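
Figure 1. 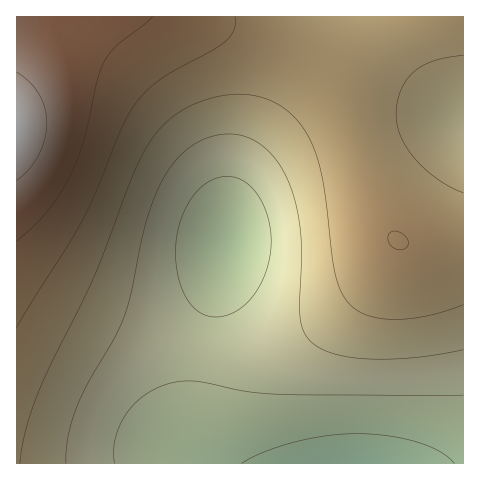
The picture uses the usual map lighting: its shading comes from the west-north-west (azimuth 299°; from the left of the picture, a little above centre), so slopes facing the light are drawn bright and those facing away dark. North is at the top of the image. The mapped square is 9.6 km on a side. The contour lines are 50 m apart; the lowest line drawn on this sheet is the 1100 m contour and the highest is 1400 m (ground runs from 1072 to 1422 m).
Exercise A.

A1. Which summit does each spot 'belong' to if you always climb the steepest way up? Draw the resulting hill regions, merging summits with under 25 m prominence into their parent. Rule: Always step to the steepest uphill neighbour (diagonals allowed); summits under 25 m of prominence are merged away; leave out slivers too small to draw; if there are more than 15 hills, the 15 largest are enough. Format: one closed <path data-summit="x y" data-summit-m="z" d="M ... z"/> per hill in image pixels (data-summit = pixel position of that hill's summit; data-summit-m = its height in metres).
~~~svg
<path data-summit="17 129" data-summit-m="1422" d="M463 16l-447 1 1 447 194-1-9-10-5-14 0-60 8-50 18-66 5-39 12-29 24-27 22-18 21-13 35-15 26-6 32-2 28 2 35 7z"/><path data-summit="398 241" data-summit-m="1301" d="M400 114l-23 1-27 5-24 8-24 12-38 28-24 27-12 29-5 39-18 66-8 50-1 53 4 19 9 12 255 0 0-339-36-8z"/>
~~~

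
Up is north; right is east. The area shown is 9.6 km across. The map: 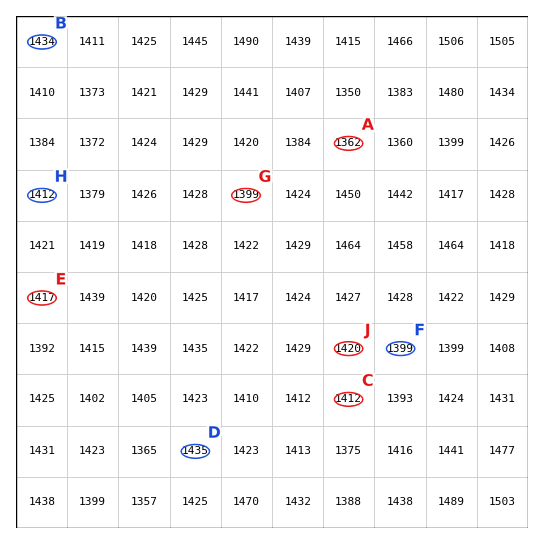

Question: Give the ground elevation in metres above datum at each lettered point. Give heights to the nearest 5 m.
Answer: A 1360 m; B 1435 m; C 1410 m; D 1435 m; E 1415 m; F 1400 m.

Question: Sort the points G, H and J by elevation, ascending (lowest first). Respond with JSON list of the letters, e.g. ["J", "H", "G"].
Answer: ["G", "H", "J"]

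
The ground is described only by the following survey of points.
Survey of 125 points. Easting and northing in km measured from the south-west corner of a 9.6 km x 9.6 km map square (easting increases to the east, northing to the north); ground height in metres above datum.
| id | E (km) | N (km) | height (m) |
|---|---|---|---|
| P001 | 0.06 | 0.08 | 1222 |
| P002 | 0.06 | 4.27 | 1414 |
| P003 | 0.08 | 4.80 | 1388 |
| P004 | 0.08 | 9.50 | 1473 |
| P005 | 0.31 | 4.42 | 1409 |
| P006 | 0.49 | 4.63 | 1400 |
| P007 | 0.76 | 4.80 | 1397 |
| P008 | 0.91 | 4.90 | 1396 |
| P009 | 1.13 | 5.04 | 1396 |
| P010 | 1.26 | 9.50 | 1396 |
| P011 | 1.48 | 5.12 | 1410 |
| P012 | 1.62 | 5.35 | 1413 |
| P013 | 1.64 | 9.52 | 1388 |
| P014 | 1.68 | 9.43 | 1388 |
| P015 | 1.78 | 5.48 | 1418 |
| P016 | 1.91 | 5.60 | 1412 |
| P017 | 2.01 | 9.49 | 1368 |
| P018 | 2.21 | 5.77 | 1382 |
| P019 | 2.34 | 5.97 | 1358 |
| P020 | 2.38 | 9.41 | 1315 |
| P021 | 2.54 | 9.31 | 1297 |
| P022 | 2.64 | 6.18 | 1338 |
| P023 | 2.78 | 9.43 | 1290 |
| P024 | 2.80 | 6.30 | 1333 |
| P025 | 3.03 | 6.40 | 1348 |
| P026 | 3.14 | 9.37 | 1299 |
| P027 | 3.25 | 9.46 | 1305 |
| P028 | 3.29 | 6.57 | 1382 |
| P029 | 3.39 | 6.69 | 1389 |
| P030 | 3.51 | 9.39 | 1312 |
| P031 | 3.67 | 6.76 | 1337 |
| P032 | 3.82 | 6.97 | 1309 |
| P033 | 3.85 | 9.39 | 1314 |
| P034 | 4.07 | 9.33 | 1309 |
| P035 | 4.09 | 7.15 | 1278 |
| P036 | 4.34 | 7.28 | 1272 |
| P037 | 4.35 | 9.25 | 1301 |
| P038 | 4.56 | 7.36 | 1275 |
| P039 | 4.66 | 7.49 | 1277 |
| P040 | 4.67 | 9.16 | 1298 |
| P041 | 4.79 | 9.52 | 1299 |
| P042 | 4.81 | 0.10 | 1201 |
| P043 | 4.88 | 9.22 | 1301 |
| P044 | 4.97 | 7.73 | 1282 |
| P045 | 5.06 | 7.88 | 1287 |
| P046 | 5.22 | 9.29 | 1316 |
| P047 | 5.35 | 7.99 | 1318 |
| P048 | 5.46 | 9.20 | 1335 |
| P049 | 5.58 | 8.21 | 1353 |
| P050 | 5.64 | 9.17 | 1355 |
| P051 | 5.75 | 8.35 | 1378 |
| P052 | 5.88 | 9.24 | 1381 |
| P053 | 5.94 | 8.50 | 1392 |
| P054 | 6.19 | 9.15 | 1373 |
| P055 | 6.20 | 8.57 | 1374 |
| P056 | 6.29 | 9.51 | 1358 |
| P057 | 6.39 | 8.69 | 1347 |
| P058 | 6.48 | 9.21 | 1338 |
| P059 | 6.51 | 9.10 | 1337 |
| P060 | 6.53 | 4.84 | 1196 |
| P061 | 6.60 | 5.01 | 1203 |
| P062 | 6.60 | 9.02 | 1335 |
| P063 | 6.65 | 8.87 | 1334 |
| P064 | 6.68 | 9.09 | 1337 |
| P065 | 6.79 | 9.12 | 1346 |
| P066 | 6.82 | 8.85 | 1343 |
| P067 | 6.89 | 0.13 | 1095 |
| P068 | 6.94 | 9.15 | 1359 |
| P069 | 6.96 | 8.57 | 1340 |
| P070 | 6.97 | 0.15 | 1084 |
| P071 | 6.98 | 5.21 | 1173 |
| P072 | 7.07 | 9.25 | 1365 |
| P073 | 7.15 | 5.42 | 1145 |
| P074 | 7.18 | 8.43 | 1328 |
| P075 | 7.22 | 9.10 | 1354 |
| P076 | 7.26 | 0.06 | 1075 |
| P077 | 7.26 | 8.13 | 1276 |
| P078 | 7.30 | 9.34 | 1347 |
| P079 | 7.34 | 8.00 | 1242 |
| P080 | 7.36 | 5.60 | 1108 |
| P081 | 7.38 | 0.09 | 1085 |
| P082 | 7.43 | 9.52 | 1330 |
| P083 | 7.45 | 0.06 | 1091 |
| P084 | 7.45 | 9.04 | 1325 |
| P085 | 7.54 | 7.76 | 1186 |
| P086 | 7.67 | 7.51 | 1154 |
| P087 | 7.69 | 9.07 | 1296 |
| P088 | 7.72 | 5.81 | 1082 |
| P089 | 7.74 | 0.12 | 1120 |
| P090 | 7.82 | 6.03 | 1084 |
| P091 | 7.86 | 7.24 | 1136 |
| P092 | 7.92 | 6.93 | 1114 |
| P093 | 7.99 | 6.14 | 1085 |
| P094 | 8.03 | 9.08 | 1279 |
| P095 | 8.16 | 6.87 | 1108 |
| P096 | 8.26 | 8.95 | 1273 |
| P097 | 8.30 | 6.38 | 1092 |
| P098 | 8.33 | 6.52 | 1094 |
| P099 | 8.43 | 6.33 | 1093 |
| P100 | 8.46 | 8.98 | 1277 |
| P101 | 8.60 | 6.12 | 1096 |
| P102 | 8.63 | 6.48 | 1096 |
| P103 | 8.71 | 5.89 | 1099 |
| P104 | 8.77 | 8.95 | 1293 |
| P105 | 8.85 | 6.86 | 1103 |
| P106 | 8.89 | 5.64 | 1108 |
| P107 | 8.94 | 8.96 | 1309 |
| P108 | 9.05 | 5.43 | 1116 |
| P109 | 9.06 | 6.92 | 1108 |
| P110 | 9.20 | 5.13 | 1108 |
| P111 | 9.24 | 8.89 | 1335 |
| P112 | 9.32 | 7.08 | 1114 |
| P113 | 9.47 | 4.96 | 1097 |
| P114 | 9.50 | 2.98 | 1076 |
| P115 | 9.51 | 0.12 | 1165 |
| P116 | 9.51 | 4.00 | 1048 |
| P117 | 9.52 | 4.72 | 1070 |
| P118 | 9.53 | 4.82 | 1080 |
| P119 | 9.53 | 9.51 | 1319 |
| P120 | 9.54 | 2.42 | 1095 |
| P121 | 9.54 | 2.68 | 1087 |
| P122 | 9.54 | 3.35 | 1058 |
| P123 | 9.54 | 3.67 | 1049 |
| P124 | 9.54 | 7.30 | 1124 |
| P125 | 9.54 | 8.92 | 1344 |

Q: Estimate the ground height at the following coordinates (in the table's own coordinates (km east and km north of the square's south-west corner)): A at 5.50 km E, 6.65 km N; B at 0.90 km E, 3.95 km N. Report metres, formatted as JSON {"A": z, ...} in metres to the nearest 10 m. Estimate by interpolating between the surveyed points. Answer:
{"A": 1280, "B": 1360}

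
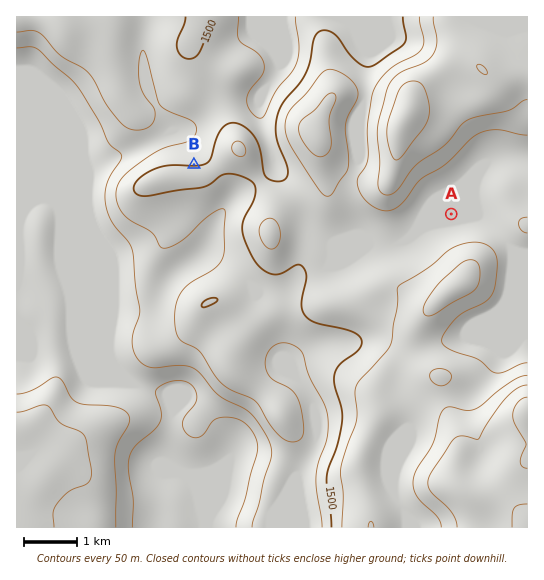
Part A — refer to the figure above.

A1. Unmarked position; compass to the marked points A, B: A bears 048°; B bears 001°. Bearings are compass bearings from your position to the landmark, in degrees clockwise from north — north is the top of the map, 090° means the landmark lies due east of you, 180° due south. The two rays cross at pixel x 189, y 450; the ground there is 1330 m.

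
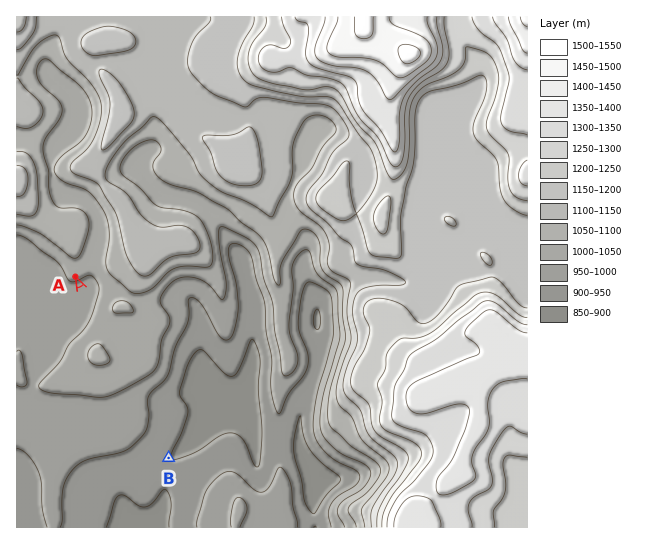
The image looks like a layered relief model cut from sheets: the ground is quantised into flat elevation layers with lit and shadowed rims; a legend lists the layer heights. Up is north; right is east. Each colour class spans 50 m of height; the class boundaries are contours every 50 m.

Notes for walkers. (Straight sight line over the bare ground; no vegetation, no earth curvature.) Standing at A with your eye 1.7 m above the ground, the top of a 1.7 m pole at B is out of sight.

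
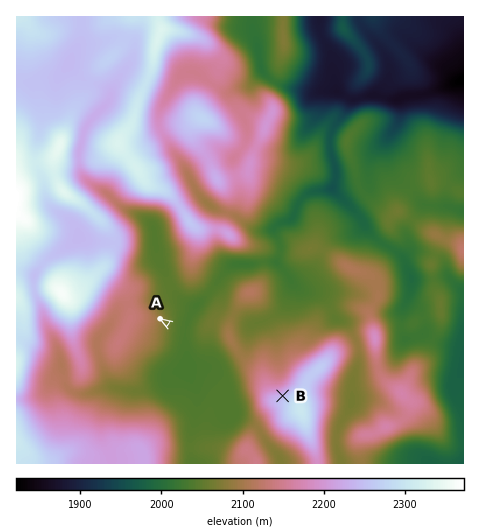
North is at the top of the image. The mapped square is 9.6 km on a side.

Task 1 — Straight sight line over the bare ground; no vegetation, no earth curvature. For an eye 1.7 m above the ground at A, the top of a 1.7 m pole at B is visible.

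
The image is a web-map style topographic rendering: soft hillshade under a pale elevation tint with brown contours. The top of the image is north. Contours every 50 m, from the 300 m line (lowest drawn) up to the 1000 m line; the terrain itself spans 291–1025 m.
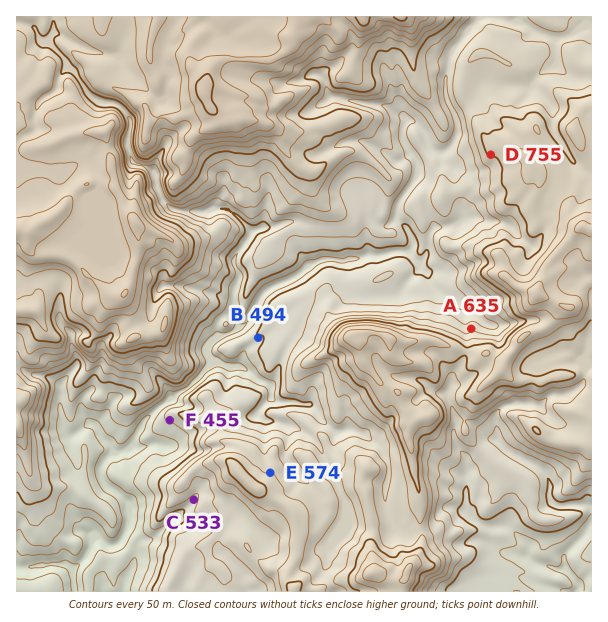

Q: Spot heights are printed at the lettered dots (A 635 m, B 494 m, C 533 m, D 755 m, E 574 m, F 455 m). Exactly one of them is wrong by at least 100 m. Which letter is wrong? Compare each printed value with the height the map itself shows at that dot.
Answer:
E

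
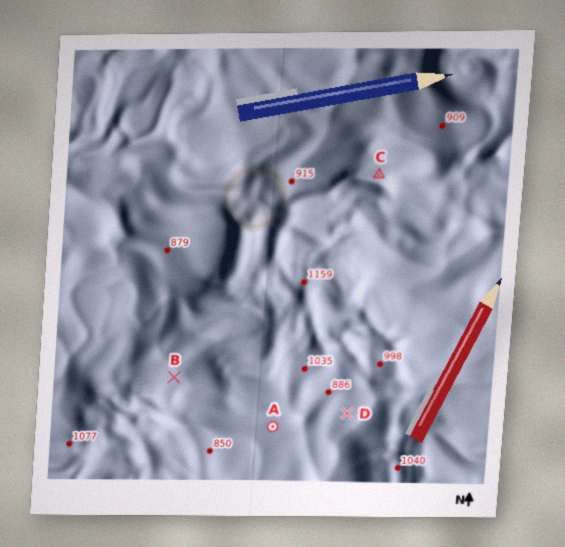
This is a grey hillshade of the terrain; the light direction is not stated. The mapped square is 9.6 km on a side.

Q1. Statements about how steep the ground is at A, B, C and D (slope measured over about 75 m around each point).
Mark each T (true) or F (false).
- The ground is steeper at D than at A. F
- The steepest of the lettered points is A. F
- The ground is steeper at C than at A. T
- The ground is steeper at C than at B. T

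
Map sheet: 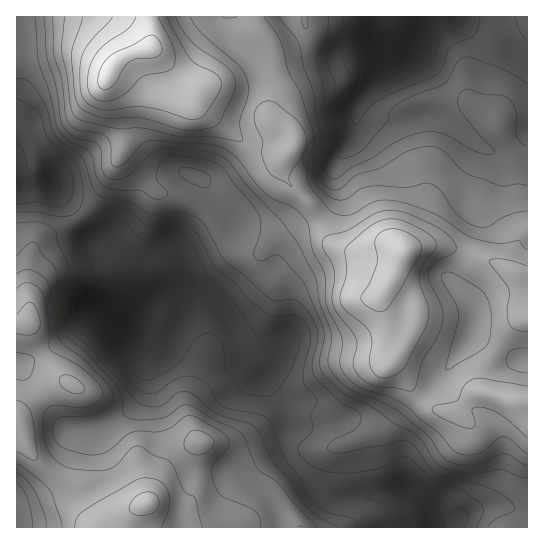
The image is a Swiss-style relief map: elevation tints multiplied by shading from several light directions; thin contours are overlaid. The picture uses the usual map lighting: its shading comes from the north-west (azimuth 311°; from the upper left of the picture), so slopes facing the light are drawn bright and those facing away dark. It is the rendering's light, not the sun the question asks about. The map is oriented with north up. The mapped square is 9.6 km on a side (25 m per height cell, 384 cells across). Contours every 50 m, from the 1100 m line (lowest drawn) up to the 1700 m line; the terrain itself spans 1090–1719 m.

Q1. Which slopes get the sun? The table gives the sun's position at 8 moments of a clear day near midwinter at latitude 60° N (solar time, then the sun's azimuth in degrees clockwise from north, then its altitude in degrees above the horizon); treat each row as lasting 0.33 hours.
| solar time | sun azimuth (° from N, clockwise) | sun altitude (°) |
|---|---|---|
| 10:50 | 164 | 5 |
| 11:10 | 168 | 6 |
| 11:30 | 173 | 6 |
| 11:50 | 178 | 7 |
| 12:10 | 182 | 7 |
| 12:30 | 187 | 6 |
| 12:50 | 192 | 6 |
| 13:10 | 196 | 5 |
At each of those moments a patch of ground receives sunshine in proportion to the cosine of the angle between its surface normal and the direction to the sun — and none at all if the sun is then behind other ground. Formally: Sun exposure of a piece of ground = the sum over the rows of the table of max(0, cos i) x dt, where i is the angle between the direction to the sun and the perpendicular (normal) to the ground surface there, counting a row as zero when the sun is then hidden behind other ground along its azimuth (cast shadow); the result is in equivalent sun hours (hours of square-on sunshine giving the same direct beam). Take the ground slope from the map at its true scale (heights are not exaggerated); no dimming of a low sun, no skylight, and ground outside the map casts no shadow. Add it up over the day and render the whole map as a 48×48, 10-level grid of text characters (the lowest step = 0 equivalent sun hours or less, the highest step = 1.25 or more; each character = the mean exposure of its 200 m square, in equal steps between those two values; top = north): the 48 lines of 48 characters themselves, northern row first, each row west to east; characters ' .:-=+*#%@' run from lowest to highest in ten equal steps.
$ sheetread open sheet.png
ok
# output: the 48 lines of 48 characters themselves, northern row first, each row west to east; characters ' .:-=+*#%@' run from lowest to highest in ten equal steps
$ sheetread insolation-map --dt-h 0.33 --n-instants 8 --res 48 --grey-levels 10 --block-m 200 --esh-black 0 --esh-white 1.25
.:::...                   ::.:--=---:..    ..:::
::::..              ....  .::---::..        .::-
.:::.                :::. .--=-:.           .::-
:::-:.    .---:      .:::..:-:.             ..::
---=-:.  :=+++-.      .::.....                 .
=--=-:..:--===-:       ...                      
===--::-===----::.:::..     ....                
===-:-+***+=--:::----:.  . ..::          ..     
==+-:=#%%#*++=-----=-:...  ....        ..::.  ..
--=-=+#%%####*+====-:::..   .           .:::...:
::-=*##%#*+*####%#*=:::::.               .::::::
-:-*%%%*+--=*%@@@@%*-::::...:.            .:--: 
-:-*%%#=::-=+#@@@%%#+-::.:-=-               .::.
:::-+*=::-=+=+*#####*=-::-==                  ..
....:---=++=-:.:==++++----:.                    
     :-+##+=:.   .:-+*+=-:.                     
      :+##*=::.  .:-=***==:                     
      .=*##*====:..:-=+***+:                    
      -++*****##+-.::--=====:                   
     :++=-=+*###*=:..:::----.                   
   ..--::::=+++++=-....:---:                   .
     .....:-=---==-:. .:-=--:.  .::.  .::.      
        ..::::::-==-:::----===::::::-=+*+-:.    
    .. ...::::::-=+++=--:--==-:....:==+++=--::  
   .:...::::---::=++++=-:-==-:.....:-:..:===---:
   ..    ..::....:-+====-==-:.  ..:--.   :==-:::
   .             ..-==++====-:::::--:.   .:--:..
                   .-==+++++++++==--::....::::..
.:.                 .--+**++++*++=-:::::::::::::
---.                 .-====---===--:::---::..-=+
++-.                 .::-:....:::::::-=--:. .-=+
==:                 ..:::..  .....:.:==-:.   ..:
::.                  ..::. .::::::::----:       
 ...                  ... .-+++====+=-::.       
  :::.                   .:=*####%%*=-.         
  :===--:               ..:-=+#%@@%*+-.  .:-:.  
  -+*##*+:               ...:-+*####*=:  .:=+=--
 .:=*##*=.               .:::::---=+**+--:.:-+=-
:..::::..                ..:.   .:-=*##+=--:-=+=
-:.             .              .:-=+***+=----=++
=:             :--==-.    ...:-===+++++====+++++
*=.            :-=+=-:.   .:-=+====++++***##*++*
#*-.           .::::::.    .-======++**#%@%#*++*
**+-:..        ....   ..    .--===+++*#%%%#*+===
===-::.        ....    ..     :------=***+++==--
:---:.     ...:.....    .            .====+=----
::--:   ..:===-:......  ..       .....:--=-.   .
:::::. ..:-===-::...:::...      :----::::.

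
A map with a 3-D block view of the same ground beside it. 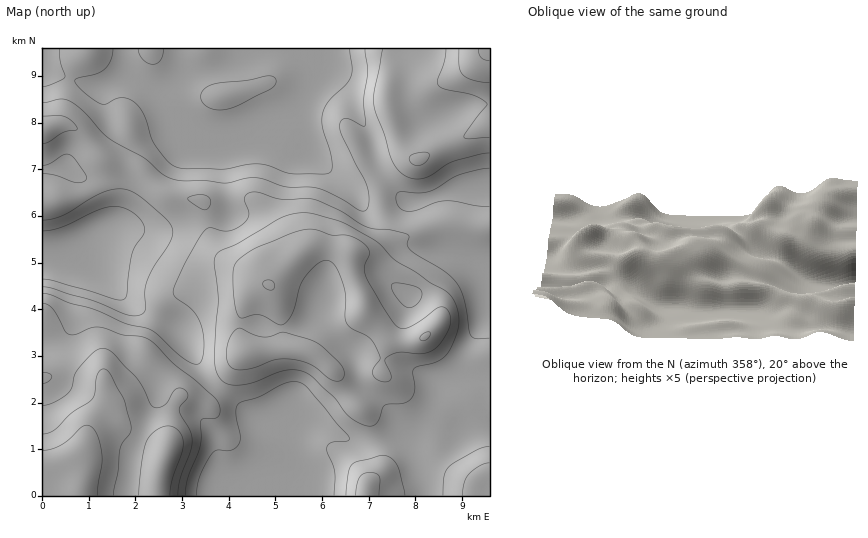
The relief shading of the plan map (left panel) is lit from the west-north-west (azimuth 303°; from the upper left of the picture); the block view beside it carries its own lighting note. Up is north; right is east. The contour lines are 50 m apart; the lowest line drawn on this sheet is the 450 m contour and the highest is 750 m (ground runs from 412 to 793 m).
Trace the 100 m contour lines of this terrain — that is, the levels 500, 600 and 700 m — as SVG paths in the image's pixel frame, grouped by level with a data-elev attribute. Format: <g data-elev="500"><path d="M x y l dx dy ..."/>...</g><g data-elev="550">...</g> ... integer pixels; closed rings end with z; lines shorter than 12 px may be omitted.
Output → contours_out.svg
<g data-elev="500"><path d="M43 220l10-1 11-4 40-23 18-3 12 3 12 10 22 19 5 11-4 11-15 23-6 14-3 11 1 18-2 3-3 3-6 1-8-1-35-15-40-12-9-1"/><path d="M489 207l-44-6-10 2-19 7-8 1-9-4-3-9 1-5 3-1 18 1 11-1 29-17 19-5 12-2"/><path d="M43 165l7-1 14-9 4-1 7 5 10 14 2 5-4 4-7 1-21-8-12-1"/><path d="M365 49l3 22-4 29 2 24-3 2-17-8-5 3-1 5 2 11 25 50 2 17-2 5-4 2-4-1-18-11-21-10-10-2-25 0-25-9-12 0-23 5-20-2-24 0-9-2-10-6-19-16-35-19-23-25-13-11-11-3-18 4"/></g><g data-elev="600"><path d="M185 495l3-17 12-33 1-24 3-2 10 0 5-3 1-8-3-8-22-20-22-16-17-19-7-6-8-3-19-1-23-8-9 1-15 7-6-1-4-3-12-22-5-4-5-2"/><path d="M405 495l-8-30-6-7-8-3-25 6-6 4-4 8-2 22"/><path d="M489 446l-12 4-28 17-5 10-1 18"/><path d="M365 425l7 1 4-2 3-6 4-10 3-3 17-2 7-3 5-10-2-17 1-4 4-3 20-5 11-9 7-16 3-13-2-15-6-12-7-6-13-7-16-12-19-10-16-16-8-6-30-17-30-9-14 0-15 4-44 26-20 9-4 4-1 6 4 39-4 58 2 12 4 8 8 5 12 1 14-3 30-11 9-1 10 1 9 6 21 19 16 21z"/><path d="M409 308l-6-3-8-10-4-7 2-4 5-1 12 2 11 5 1 5-2 6-5 5z"/><path d="M415 165l5 0 5-2 4-5 0-4-7-2-11 3-2 2 1 4z"/><path d="M446 49l-2 14-7 17 1 5 7 4 29 6 12 7 1 4-13 15-10 16 4 2 21-2"/></g><g data-elev="700"><path d="M113 495l5-24 2-22 3-7 7-8 1-6-7-28-17-29-5-2-4 4-2 6-1 15-5 7-18 12-18 17-11 4"/><path d="M170 495l2-14 10-28 1-10-1-6-3-6-5-4-5-1-6 1-7 3-6 6-4 6-4 21-3 32"/><path d="M421 340l3 1 4-2 2-3 0-4-4 0-4 2-2 4z"/><path d="M269 290l5-1 0-6-4-3-5 1-2 4z"/><path d="M478 49l3 9 8 3"/></g>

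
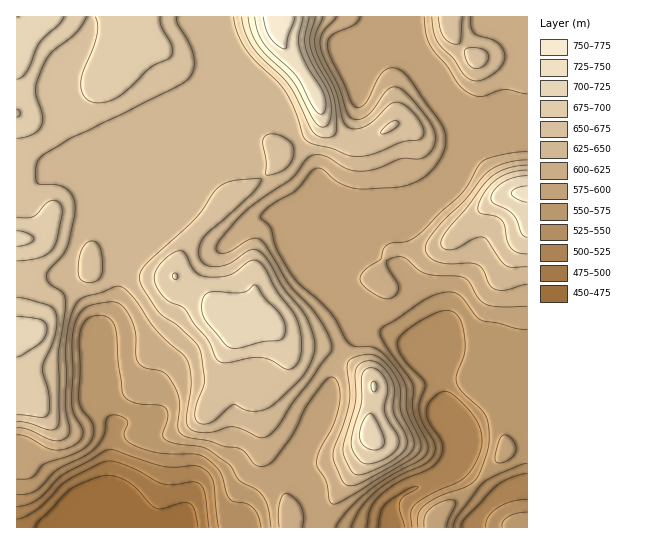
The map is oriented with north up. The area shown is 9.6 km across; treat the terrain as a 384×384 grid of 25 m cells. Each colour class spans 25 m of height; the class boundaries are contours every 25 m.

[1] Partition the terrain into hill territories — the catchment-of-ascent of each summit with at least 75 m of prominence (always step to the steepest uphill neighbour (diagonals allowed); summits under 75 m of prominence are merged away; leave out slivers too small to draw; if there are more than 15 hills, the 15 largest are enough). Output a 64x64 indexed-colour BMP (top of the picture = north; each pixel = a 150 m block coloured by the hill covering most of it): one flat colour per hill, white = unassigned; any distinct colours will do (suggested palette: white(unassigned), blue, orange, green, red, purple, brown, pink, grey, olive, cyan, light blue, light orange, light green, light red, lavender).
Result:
<image width="64" height="64" href="data:image/bmp;base64,Qk12CAAAAAAAAHYAAAAoAAAAQAAAAEAAAAABAAQAAAAAAAAIAAATCwAAEwsAABAAAAAAAAAA////ALR3HwAOf/8ALKAsACgn1gC9Z5QAS1aMAMJ34wB/f38AIr28AM++FwDox64AeLv/AIrfmACWmP8A1bDFADMzMzMiIhEREREREREREzMzMzNVVVVVUzMzMzMzMzMzMzMzMyIiERERERERERETMzMzM1VVVVVTMzMzMzMzMzMzMzMzIiIRERERERERERMzMzM1VVVVVVMzMzMzMzMzMzMzMzIiIhEREREREREREzMzMzVVVVVVVTMzMzMzMzMzMzMzIiIiERERERERERERMzMzNVVVVVVVUzMzMzMzMzMzMzIiIiIRERERERERERETMzM1VVVVVVVVUzMzMzMzMzMzIiIiIhEREREREREREREzM1VVVVVVVVVVUzMzMzMzMzIiIiIiERERERERERERERMzVVVVVVVVVVVVMzMzMzMiIiIiIiIREREREREREREREVVVVVVVVVVVVVVTMzMzMyIiIiIiIhERERERERERERERFVVVVVVVVVVVVVMzMzMzIiIiIiIiERERERERERERERERVVVVVVVVVVVVUzMzMzMiIiIiIiIREREREREREREREREVVVVVVVVVVVVTMzMzMyIiIiIiIhERERERERERERERERVVVVVVVVVVVTMzMzMzIiIiIiIiEREREREREREREREREVVVVVVVVVVVMzMzMzMiIiIiIiERERERERERERERERERVVVVVVVVVVUzMzMzMyIiIiIiEREREREREREREREREREVVVVVVVVVVTMzM0REIiIiIiIRERERERERERERERERERVVVVVVVVVVMzMzREQiIiIiIhERERERERERERERERERFVVVVVVVVVMzMzNERCIiIiIiERERERERERERERERERERVVVVVVVVUzMzM0REIiIiIiIRERERERERERERERERERFVVVVVVVVTMzMzREQiIiIiIhEREREREREREREREREREVVVVVVVVUMzMzNERCIiIiIiERERERERERERERERERERFVVVVVVURDMzM0REIiIiIiIREREREREREREREREREREVVVVVVUREQ0REREQiIiIiIhERERERERERERERERERERFVVVVERERERERERCIiIiIiERERERERERERERERERERERVVREREREREREREIiIiIiIhEREREREREREREREREREREUREREREREREREQiIiIiIiIREREREREREREREREREREURERERERERERERCIiIiIiIhEREREREREREREREREREUREREREREREREREIiIiIiIiIRERERERERERERERERFEREREREREREREREQiIiIiIiIhERERERERERERERERFERERERERERERERERCIiIiIiIiEREREREREREREREREUREREREREREREREREIiIiIiIiIRERERERERERERERERREREREREREREREREQiIiIiIiIhERERERERERERERERE0RERERERERERERERCIiIiIiIiIRERERERERERERERETNEREREREREREREREIiIiIiIiIiERERERERERERERERMzREREREREREREREQiIiIiIiIiIhEREREREREREREREzM0RERERERERERERCIiIiIiIiIiIRERERERERERERETMzNEREREREREREREIiIiIiIiIiIjERERERERERERERMzMzNEREREREREREQiIiIiIiIiIiMxEREREREREREREzMzMzRERERERERERCIiIiIiIiIiIjMRERERERERERETMzMzM0REREREREREIiIiIiIiIiIiMzERERERERERERMzMzMzNEREREREREQiIiIiIiIiIiIjMxERERERERERMzMzMzMzNERERERERCIiIiIiIiIiIiMzMREREREREREzMzMzMzMzREREREREIiIiIiIiIiIiIzMxERERERERETMzMzMzMzM0REREREQiIiIiIiIiIiIiMzMRERERERERMzMzMzMzMzNERERERCIiIiIiIiIiIiIzMzERERERERMzMzMzMzMzM0REREREIiIiIiIiIiIiIiMzMxEREREREzMzMzMzMzMzNEREREQiIiIiIiIiIiIiIzMzEREREREzMzMzMzMzMzM2RERERCIiIiIiIiIiIiIiMzMxEREREzMzMzMzMzMzMzZkREREIiIiIiIiIiIiIiIzMzERERETMzMzMzMzMzMzNmREREQiIiIiIiIiIiIiIjMzMxERETMzMzMzMzMzMzM2ZmZmZiIiIiIiIiIiIiIiIzMzMRETMzMzMzMzMzMzM2ZmZmZmIiIiIiIiIiIiIiIjMzMzMzMzMzMzMzMzMzM2ZmZmZmYiIiIiIiIiIiIiIiIzMzMzMzMzMzMzMzMzMzZmZmZmZiIiIiIiIiIiIiIiIjMzMzMzMzMzMzMzMzMzNmZmZmZmIiIiIiIiIiIiIiIiMzMzMzMzMzMzMzMzMzNmZmZmZmYiIiIiIiIiIiIiIiIjMzMzMzMzMzMzMzMzM2ZmZmZmZiIiIiIiIiIiIiIiIiMzMzMzMzMzMzMzMzM2ZmZmZmZmIiIiIiIiIiIiIiIiIzMzMzMzMzMzMzMzMzZmZmZmZmYiIiIiIiIiIiIiIiIjMzMzMzMzMzMzMzMzNmZmZmZmZiIiIiIiIiIiIiIiIjMzMzMzMzMzMzMzMzNmZmZmZmZmIiIiIiIiIiIiIiIiMzMzMzMzMzMzMzMzM2ZmZmZmZmYiIiIiIiIiIiIiIiIzMzMzMzMzMzMzMzMzZmZmZmZmZiIiIiIiIiIiIiIiIjMzMzMzMzMzMzMzMzNmZmZmZmZm"/>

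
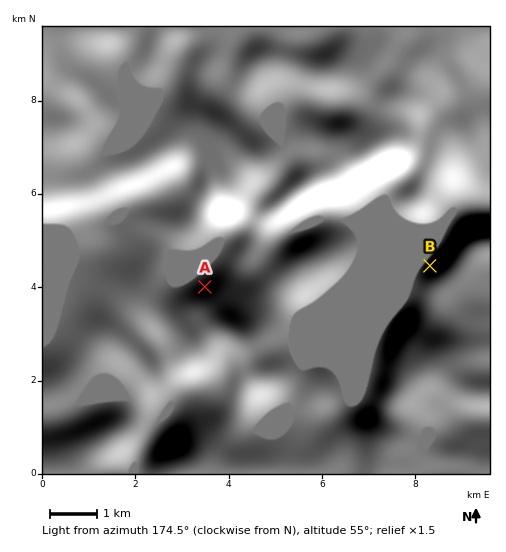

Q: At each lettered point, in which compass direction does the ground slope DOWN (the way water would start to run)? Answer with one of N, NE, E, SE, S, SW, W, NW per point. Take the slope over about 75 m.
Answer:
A NW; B NW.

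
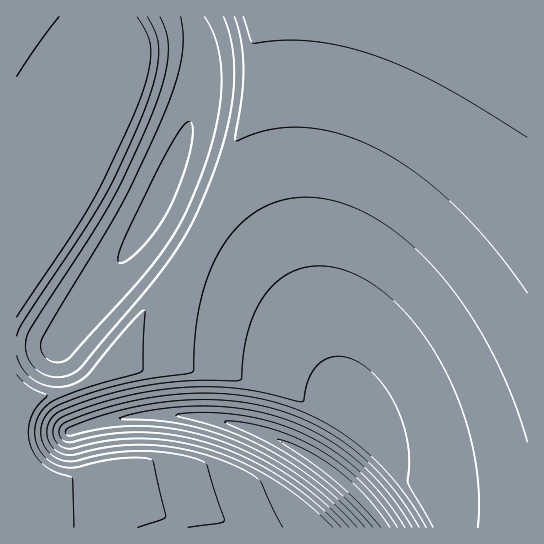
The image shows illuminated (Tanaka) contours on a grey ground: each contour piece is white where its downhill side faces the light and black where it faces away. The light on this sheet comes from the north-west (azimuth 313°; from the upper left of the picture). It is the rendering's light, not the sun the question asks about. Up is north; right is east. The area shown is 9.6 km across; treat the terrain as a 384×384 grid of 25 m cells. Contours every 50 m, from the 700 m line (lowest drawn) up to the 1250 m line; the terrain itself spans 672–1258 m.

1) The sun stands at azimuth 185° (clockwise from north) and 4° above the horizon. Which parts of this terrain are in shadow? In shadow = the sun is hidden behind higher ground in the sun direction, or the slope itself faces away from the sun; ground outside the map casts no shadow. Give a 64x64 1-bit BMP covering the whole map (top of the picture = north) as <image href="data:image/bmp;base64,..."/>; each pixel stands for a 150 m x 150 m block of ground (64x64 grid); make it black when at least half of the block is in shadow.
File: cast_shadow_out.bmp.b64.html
<image width="64" height="64" href="data:image/bmp;base64,Qk0+AgAAAAAAAD4AAAAoAAAAQAAAAEAAAAABAAEAAAAAAAACAAATCwAAEwsAAAIAAAAAAAAA////AAAAAAAAAAAAA/wAAAAAAAAH/AAAAAAAAA/4AAAAAAAAH/gAAAAAAAB/8AAAAAAAAf/wAAACAAAH/+AAAB/gAD//4AAAP//////AAAA//////4AAAD//////gAAAP/////8AAAA//////AAAAD/////4AAAAH////+AAAAAH////AAAAAAB///wAAAAAfgf/gAAAAAD/gAAAAAAAAP/AAAAAAAAA/+AAAAAAAAD/8AAAAAAAAP/wAAAAAAAA//gAAAAAAAB//AAAAAAAAH/+AAAAAAAAP/4AAAAAAAAf/wAAAAAAAAf/gAAAAAAAAf+AAAAAAAAA/8AAAAAAAAB/4AAAAAAAAD/gAAAAAAAAH/AAAAAAAAAf+AAAAAAAAA/4AAAAAAAAB/wAAAAAAAAH/AAAAAAAAAP+AAAAAAAAAf4AAAAAAAAA/wAAAAAAAAB/AAAAAAAAAH+AAAAAAAAAP4AAAAAAAAAfgAAAAAAAAAfAAAAAAAAAAcAAAAAAAAAAAAAAAAAAAAAAAAAAAAAAAAAAAAAAAAAAAAAAAAAAAAAAAAAAAAAAAAAAAAAAAAAAAAAAAAAAAAAAAAAAAAAAAAAAAAAAAAAAAAAAAAAAAAAAAAAAAAAAAAAAAAAAAAAAAAAAAAAAAEAAAAAAAAAA4AAAAAAAAAHgAAAAAAAAAeAAAAAAAA=="/>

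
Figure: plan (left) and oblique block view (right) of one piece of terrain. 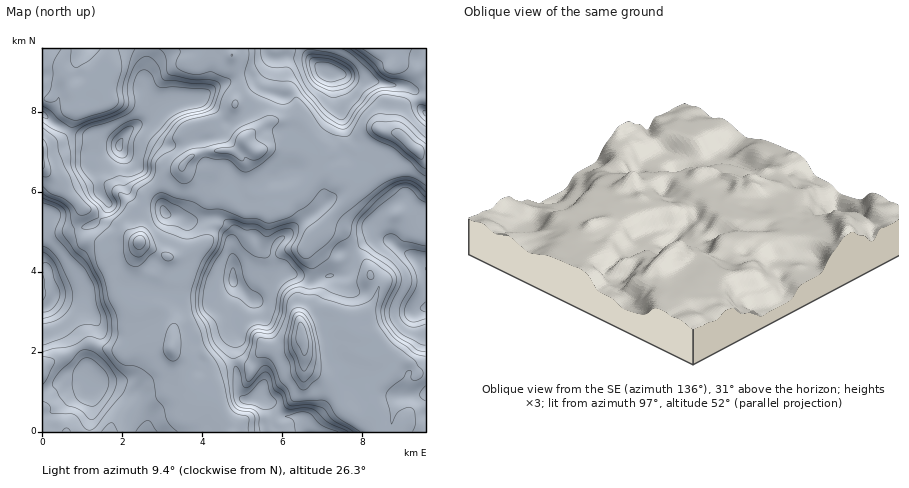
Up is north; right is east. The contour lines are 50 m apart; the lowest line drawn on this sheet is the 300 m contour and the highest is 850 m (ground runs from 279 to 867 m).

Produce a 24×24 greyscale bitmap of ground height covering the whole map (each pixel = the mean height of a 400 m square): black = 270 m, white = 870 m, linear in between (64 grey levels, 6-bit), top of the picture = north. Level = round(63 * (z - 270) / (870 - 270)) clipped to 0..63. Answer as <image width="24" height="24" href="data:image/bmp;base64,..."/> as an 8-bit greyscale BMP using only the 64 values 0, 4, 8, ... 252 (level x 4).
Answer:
<image width="24" height="24" href="data:image/bmp;base64,Qk12BgAAAAAAADYEAAAoAAAAGAAAABgAAAABAAgAAAAAAEACAAATCwAAEwsAAAABAAAAAAAAAAAAAAEBAQACAgIAAwMDAAQEBAAFBQUABgYGAAcHBwAICAgACQkJAAoKCgALCwsADAwMAA0NDQAODg4ADw8PABAQEAAREREAEhISABMTEwAUFBQAFRUVABYWFgAXFxcAGBgYABkZGQAaGhoAGxsbABwcHAAdHR0AHh4eAB8fHwAgICAAISEhACIiIgAjIyMAJCQkACUlJQAmJiYAJycnACgoKAApKSkAKioqACsrKwAsLCwALS0tAC4uLgAvLy8AMDAwADExMQAyMjIAMzMzADQ0NAA1NTUANjY2ADc3NwA4ODgAOTk5ADo6OgA7OzsAPDw8AD09PQA+Pj4APz8/AEBAQABBQUEAQkJCAENDQwBEREQARUVFAEZGRgBHR0cASEhIAElJSQBKSkoAS0tLAExMTABNTU0ATk5OAE9PTwBQUFAAUVFRAFJSUgBTU1MAVFRUAFVVVQBWVlYAV1dXAFhYWABZWVkAWlpaAFtbWwBcXFwAXV1dAF5eXgBfX18AYGBgAGFhYQBiYmIAY2NjAGRkZABlZWUAZmZmAGdnZwBoaGgAaWlpAGpqagBra2sAbGxsAG1tbQBubm4Ab29vAHBwcABxcXEAcnJyAHNzcwB0dHQAdXV1AHZ2dgB3d3cAeHh4AHl5eQB6enoAe3t7AHx8fAB9fX0Afn5+AH9/fwCAgIAAgYGBAIKCggCDg4MAhISEAIWFhQCGhoYAh4eHAIiIiACJiYkAioqKAIuLiwCMjIwAjY2NAI6OjgCPj48AkJCQAJGRkQCSkpIAk5OTAJSUlACVlZUAlpaWAJeXlwCYmJgAmZmZAJqamgCbm5sAnJycAJ2dnQCenp4An5+fAKCgoAChoaEAoqKiAKOjowCkpKQApaWlAKampgCnp6cAqKioAKmpqQCqqqoAq6urAKysrACtra0Arq6uAK+vrwCwsLAAsbGxALKysgCzs7MAtLS0ALW1tQC2trYAt7e3ALi4uAC5ubkAurq6ALu7uwC8vLwAvb29AL6+vgC/v78AwMDAAMHBwQDCwsIAw8PDAMTExADFxcUAxsbGAMfHxwDIyMgAycnJAMrKygDLy8sAzMzMAM3NzQDOzs4Az8/PANDQ0ADR0dEA0tLSANPT0wDU1NQA1dXVANbW1gDX19cA2NjYANnZ2QDa2toA29vbANzc3ADd3d0A3t7eAN/f3wDg4OAA4eHhAOLi4gDj4+MA5OTkAOXl5QDm5uYA5+fnAOjo6ADp6ekA6urqAOvr6wDs7OwA7e3tAO7u7gDv7+8A8PDwAPHx8QDy8vIA8/PzAPT09AD19fUA9vb2APf39wD4+PgA+fn5APr6+gD7+/sA/Pz8AP39/QD+/v4A////AJSYiIyckIiYpKiorKiAaGRYZISgqKSknIiAbGyQkJCgqKispHxoZHh4jKisqKScmHxsXFh4jJSkqKiomGhcbKCwqKioqKCUkIRoWFh0kJyorKiokHx8jLTQtKioqKigoIx8ZGyUpKistKighICYpMDktKioqKikmGhweICcqKi0vKiMZGScqNTwtKioqKSIaFRYZGiQqKiwtKR4XFhwhMjkrKioqIhYTCxIWGSYqKysrJRgWFRQZLC8qKiopHRAJBw4VHCkqKioqJBYUEhMXJignJCMnIhQLCBEWICorKysqJxcRERUWGR8fHyEnJRgNCxQaJyotLCwrKR0TExcXGiQiICAkHRQLExkjKSszNCwrKiYXFxoZICknIh8aFBAQFx8jJiovMCglJSYdHB4fHigqJx8WFBUVFh4nIyQqKiAgIyUlJykpJyYoKSMZFhcWHycnGx0nKSMmKSoqKioqKikmKCkjGRYYKikgGBsfJyosLCsqKyoqKSopKioqJR4jLicZFhUVHSoxLywrLi0qKSoqKioqKiovLCUZFQ4QGiUrLy8xNDQtKioqKSoqKzA4KSMaFg8OFh4pKiosNDItKyopJyktNDgxICUlHxoTFRcgJykqKy0tKyokGyMuMTAnJikqKigcFhYWFx4qKyooKCYZFRkmKiokKCkqKikcFhgZGhwnKiYkJBoOCxIaICEkJykpKikfGB8lKCgpKSMgHhACAw4ZJScmJygmKCkjHiIoKSorKiAaGRAMERolKSkmA=="/>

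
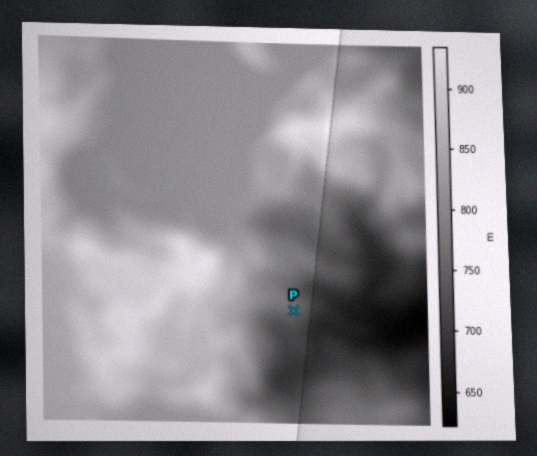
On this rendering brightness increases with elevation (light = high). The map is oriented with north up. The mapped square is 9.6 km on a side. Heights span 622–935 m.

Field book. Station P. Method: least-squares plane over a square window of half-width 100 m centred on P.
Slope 5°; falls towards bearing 146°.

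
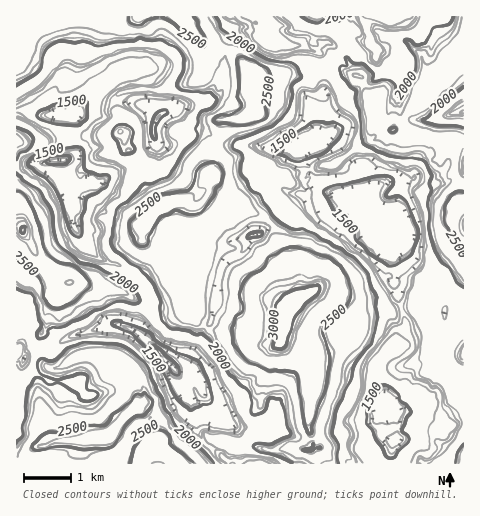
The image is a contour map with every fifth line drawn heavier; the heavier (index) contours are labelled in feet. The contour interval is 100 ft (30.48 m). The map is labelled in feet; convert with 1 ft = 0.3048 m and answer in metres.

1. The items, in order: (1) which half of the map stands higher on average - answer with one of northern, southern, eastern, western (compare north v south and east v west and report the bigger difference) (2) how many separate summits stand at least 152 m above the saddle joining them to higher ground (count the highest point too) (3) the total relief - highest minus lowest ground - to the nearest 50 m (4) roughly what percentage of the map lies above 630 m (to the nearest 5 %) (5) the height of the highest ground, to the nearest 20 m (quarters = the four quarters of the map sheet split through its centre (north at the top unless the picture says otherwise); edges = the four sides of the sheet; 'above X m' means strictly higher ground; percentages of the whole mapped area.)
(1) On average the southern half of the map is the higher ground.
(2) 4 summits rise at least 152 m above their surroundings.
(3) From the lowest to the highest ground is roughly 650 m.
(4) About 45 % of the map lies above 630 m.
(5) About 920 m is the highest elevation on the sheet.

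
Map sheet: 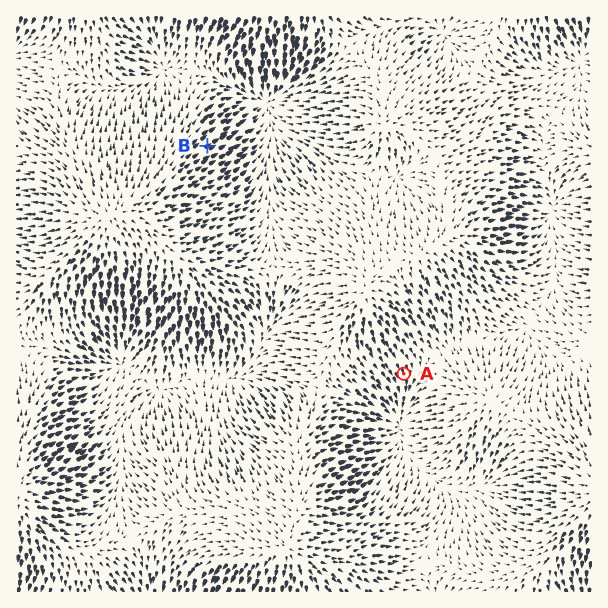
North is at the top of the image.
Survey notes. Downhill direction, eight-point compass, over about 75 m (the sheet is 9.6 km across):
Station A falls S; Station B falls NE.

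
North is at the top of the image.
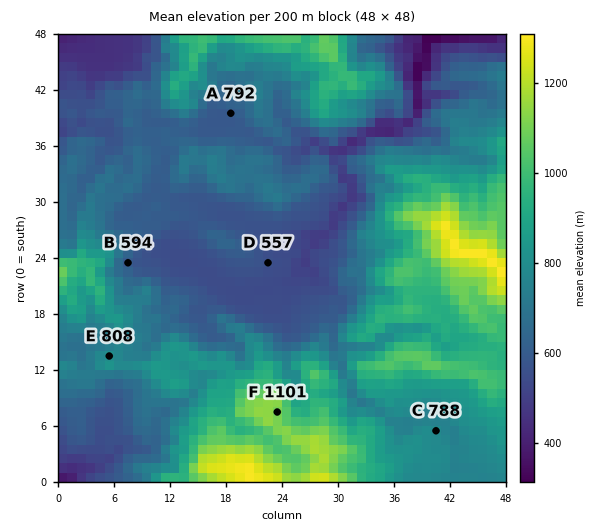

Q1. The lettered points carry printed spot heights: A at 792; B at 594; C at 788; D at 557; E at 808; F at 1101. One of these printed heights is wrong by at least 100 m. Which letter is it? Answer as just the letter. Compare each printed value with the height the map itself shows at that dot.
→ A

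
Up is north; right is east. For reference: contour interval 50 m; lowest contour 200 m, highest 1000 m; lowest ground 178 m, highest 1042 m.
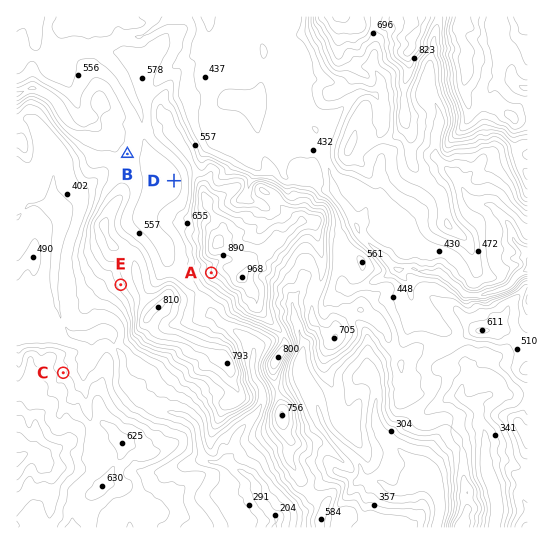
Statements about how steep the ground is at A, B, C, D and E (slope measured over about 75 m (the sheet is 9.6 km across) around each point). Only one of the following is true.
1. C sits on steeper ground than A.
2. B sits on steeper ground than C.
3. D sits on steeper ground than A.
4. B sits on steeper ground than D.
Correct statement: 4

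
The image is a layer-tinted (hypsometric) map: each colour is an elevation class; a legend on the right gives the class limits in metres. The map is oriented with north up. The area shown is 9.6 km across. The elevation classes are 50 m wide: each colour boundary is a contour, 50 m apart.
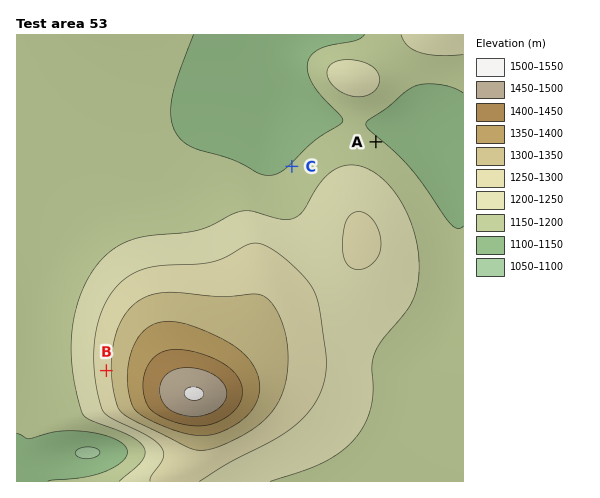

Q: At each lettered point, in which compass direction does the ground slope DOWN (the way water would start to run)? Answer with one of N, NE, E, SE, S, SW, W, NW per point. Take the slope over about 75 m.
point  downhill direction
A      NE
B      W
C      NW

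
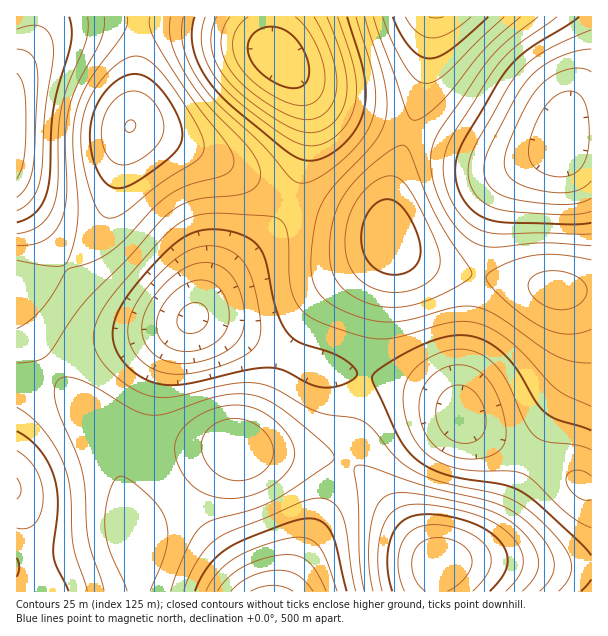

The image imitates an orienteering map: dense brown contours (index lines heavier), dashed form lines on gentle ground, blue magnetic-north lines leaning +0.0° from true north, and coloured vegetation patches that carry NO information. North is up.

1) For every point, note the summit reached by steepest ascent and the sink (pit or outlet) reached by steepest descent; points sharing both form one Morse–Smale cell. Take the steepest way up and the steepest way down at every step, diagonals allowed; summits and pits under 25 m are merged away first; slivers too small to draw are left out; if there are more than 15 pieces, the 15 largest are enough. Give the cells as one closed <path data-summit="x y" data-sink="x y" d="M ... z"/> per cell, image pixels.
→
<path data-summit="239 449" data-sink="192 318" d="M203 319l-12 0-6 5-26 8-60 14-25 9-22 13 10 16 40 47 12 21 12 55 8 27 2-12 6-9 19-19 34-25 35-19 9-2 19 4 62 4 19 2 7-8 8-22 11-52-51-9-65-30z"/><path data-summit="131 126" data-sink="192 318" d="M131 126l-9 23-10 51-6 18-12 22-19 20-16 12-18 10-25 6 0 24 35 56 11-7 19-9 78-20 33-13 32-44 48-45 18-29-90-50z"/><path data-summit="440 564" data-sink="461 416" d="M410 394l-24 0-14 8-11 17-17 42 10 5 22 22 34 45 25 27 5 4 48-4 75 8 29-1-1-79-108-54-19-13-4-7-8-6-27-11z"/><path data-summit="131 126" data-sink="17 132" d="M138 16l-101 1 0 10-5 15-16 27 1 219 24-6 27-16 26-26 12-22 9-30 7-39 11-32 5-57z"/><path data-summit="131 126" data-sink="278 57" d="M270 16l-130 0-6 89-4 20 70 26 90 49 5-9 11-36 2-39-7-30-12-18-15-15-3-12z"/><path data-summit="437 17" data-sink="563 140" d="M591 16l-157 0-4 14-6 53-15 49 55 22 37 9 18-1 32-11 9-6 2-7 5-4 24-1z"/><path data-summit="239 449" data-sink="272 591" d="M239 448l-9 2-39 22-30 22-19 19-8 14 0 10 5 18 1 37 145 0 3-2 56-128-6-4-18-2-47-2z"/><path data-summit="557 290" data-sink="461 416" d="M480 276l-2 2-15 93-3 21 0 24 4 5 19 13 108 54 1-197-31-1z"/><path data-summit="390 239" data-sink="192 318" d="M293 200l-4 3-17 27-48 45-31 43 10 1 36 13 75 35 51 9 11-70 15-52 0-14-7-8-9-4-42-11z"/><path data-summit="239 449" data-sink="17 489" d="M51 368l-7 5-16 16-12 19 0 92 9 18 11 34 2 17 0 22 100 1 0-47-11-32-13-61-12-21z"/><path data-summit="437 17" data-sink="278 57" d="M432 16l-160 0-1 25 3 12 46 44 24 13 64 23 16-50z"/><path data-summit="557 290" data-sink="563 140" d="M591 133l-18 0-9 3-9 14-31 18-18 15-10 20-6 18-10 48 0 6 2 2 54 7 25 6 31 0z"/><path data-summit="390 239" data-sink="563 140" d="M410 133l-4 5-9 27-7 30 0 44 9 11 15 9 26 9 39 8 11-55 14-33 14-16 34-20-4-1-8 5-21 6-30 0-25-8z"/><path data-summit="390 239" data-sink="461 416" d="M392 242l-1 12-17 60-8 61 30 7 32 10 18 10 13 12 4-43 17-95-22-4-36-10-14-6z"/><path data-summit="440 564" data-sink="272 591" d="M345 462l-31 71-28 58 149 1 4-29-21-21-42-54-22-22z"/>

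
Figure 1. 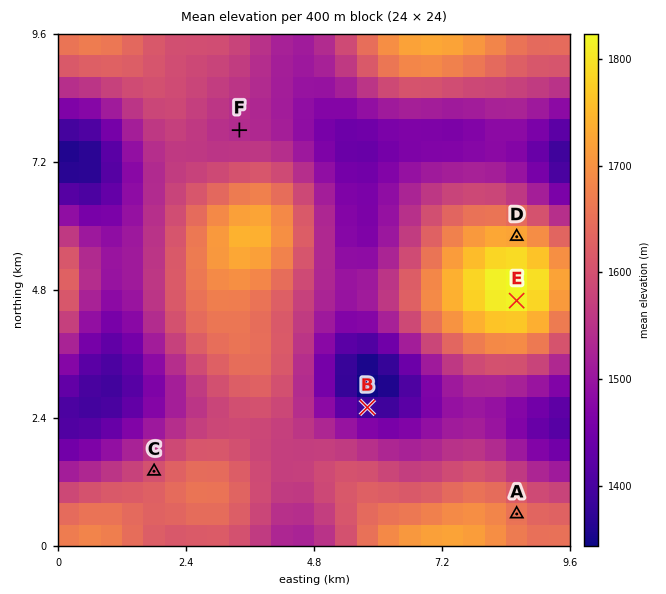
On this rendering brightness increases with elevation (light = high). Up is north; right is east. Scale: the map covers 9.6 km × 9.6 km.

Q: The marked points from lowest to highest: B F C A D E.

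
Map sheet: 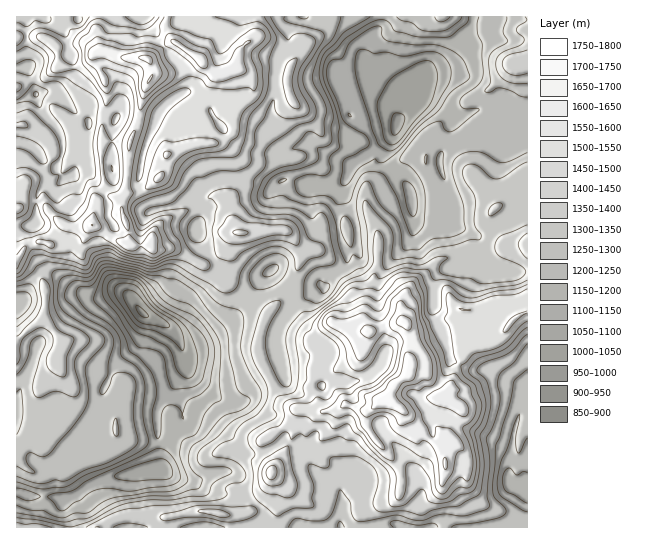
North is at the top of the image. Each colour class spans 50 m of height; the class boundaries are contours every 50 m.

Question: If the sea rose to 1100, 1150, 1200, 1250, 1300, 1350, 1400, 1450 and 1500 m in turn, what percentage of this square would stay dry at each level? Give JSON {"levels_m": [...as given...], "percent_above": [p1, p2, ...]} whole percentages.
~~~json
{"levels_m": [1100, 1150, 1200, 1250, 1300, 1350, 1400, 1450, 1500], "percent_above": [95, 91, 84, 75, 65, 52, 40, 30, 21]}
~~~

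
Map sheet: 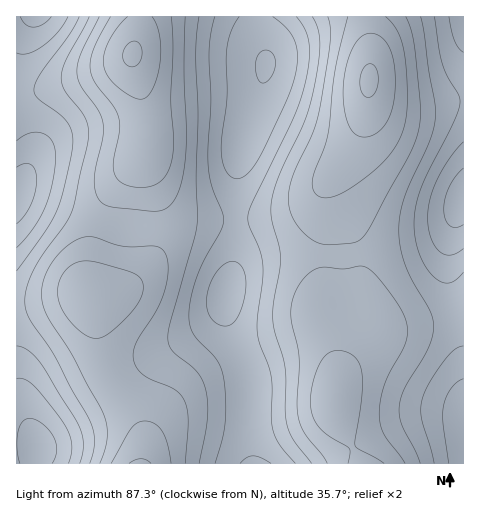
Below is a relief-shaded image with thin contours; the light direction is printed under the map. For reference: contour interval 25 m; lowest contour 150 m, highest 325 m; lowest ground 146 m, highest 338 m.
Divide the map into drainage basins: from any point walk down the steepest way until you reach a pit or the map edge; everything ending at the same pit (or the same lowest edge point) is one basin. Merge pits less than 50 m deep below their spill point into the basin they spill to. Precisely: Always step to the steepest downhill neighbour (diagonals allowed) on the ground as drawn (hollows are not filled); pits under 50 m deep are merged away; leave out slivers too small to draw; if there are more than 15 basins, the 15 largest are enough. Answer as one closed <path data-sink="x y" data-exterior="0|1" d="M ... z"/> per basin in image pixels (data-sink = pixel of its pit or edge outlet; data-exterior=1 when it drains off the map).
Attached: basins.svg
<path data-sink="369 80" data-exterior="0" d="M463 16l-207 1 2 14 8 25 0 13-27 88-4 26 0 73-10 42 2 24 17 39 5 20 0 63 4 20 211-1z"/><path data-sink="140 463" data-exterior="1" d="M25 194l-9 1 0 249 19 2 2 2 1 16 214 0-3-20 0-63-24-69 0-14 7-31-1-9-5-10-11-10-12-5-28-5-56-1z"/><path data-sink="132 54" data-exterior="0" d="M256 16l-239 0-1 178 13 2 62 23 28 8 56 1 32 6 11 6 8 8 5 10 0 17 4-19 0-73 4-26 27-88 0-13-8-25z"/>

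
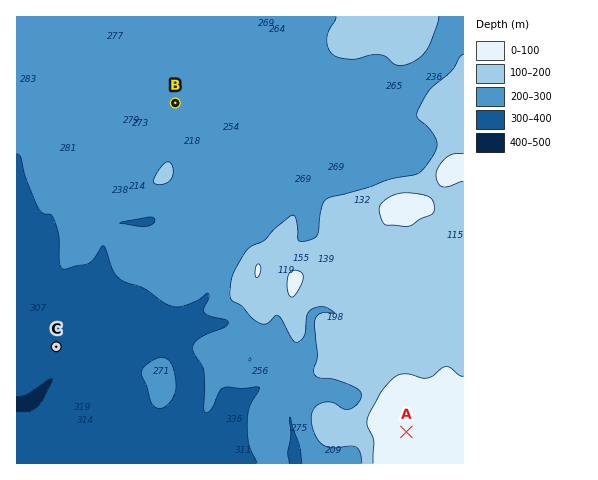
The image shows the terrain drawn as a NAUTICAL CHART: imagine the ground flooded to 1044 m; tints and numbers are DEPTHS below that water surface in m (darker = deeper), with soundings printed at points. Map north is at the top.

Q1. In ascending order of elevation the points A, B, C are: C B A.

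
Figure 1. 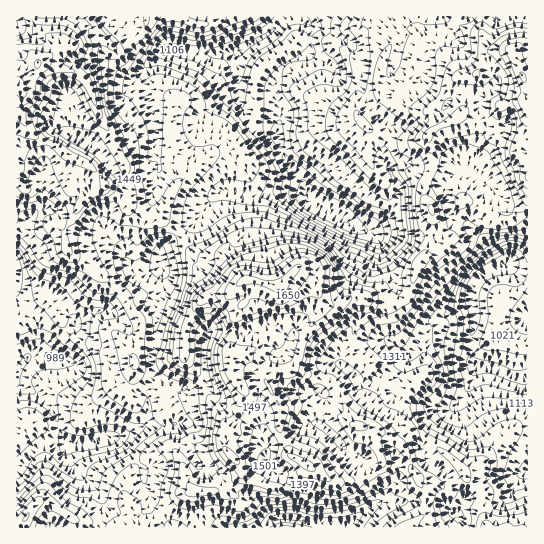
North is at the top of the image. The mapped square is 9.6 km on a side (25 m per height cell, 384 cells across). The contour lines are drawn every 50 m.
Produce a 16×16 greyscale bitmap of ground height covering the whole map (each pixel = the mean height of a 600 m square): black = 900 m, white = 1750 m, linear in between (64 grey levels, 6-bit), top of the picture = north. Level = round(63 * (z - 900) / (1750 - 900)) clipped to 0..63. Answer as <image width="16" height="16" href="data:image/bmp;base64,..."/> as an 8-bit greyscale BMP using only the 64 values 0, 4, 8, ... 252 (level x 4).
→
<image width="16" height="16" href="data:image/bmp;base64,Qk02BQAAAAAAADYEAAAoAAAAEAAAABAAAAABAAgAAAAAAAABAAATCwAAEwsAAAABAAAAAAAAAAAAAAEBAQACAgIAAwMDAAQEBAAFBQUABgYGAAcHBwAICAgACQkJAAoKCgALCwsADAwMAA0NDQAODg4ADw8PABAQEAAREREAEhISABMTEwAUFBQAFRUVABYWFgAXFxcAGBgYABkZGQAaGhoAGxsbABwcHAAdHR0AHh4eAB8fHwAgICAAISEhACIiIgAjIyMAJCQkACUlJQAmJiYAJycnACgoKAApKSkAKioqACsrKwAsLCwALS0tAC4uLgAvLy8AMDAwADExMQAyMjIAMzMzADQ0NAA1NTUANjY2ADc3NwA4ODgAOTk5ADo6OgA7OzsAPDw8AD09PQA+Pj4APz8/AEBAQABBQUEAQkJCAENDQwBEREQARUVFAEZGRgBHR0cASEhIAElJSQBKSkoAS0tLAExMTABNTU0ATk5OAE9PTwBQUFAAUVFRAFJSUgBTU1MAVFRUAFVVVQBWVlYAV1dXAFhYWABZWVkAWlpaAFtbWwBcXFwAXV1dAF5eXgBfX18AYGBgAGFhYQBiYmIAY2NjAGRkZABlZWUAZmZmAGdnZwBoaGgAaWlpAGpqagBra2sAbGxsAG1tbQBubm4Ab29vAHBwcABxcXEAcnJyAHNzcwB0dHQAdXV1AHZ2dgB3d3cAeHh4AHl5eQB6enoAe3t7AHx8fAB9fX0Afn5+AH9/fwCAgIAAgYGBAIKCggCDg4MAhISEAIWFhQCGhoYAh4eHAIiIiACJiYkAioqKAIuLiwCMjIwAjY2NAI6OjgCPj48AkJCQAJGRkQCSkpIAk5OTAJSUlACVlZUAlpaWAJeXlwCYmJgAmZmZAJqamgCbm5sAnJycAJ2dnQCenp4An5+fAKCgoAChoaEAoqKiAKOjowCkpKQApaWlAKampgCnp6cAqKioAKmpqQCqqqoAq6urAKysrACtra0Arq6uAK+vrwCwsLAAsbGxALKysgCzs7MAtLS0ALW1tQC2trYAt7e3ALi4uAC5ubkAurq6ALu7uwC8vLwAvb29AL6+vgC/v78AwMDAAMHBwQDCwsIAw8PDAMTExADFxcUAxsbGAMfHxwDIyMgAycnJAMrKygDLy8sAzMzMAM3NzQDOzs4Az8/PANDQ0ADR0dEA0tLSANPT0wDU1NQA1dXVANbW1gDX19cA2NjYANnZ2QDa2toA29vbANzc3ADd3d0A3t7eAN/f3wDg4OAA4eHhAOLi4gDj4+MA5OTkAOXl5QDm5uYA5+fnAOjo6ADp6ekA6urqAOvr6wDs7OwA7e3tAO7u7gDv7+8A8PDwAPHx8QDy8vIA8/PzAPT09AD19fUA9vb2APf39wD4+PgA+fn5APr6+gD7+/sA/Pz8AP39/QD+/v4A////AJCAcHh4hIBsVFxYZHxkcHBcWFhsdJigoKCokHh8cGxIPDAwTHCEtKCsnIyQeGhYTDw0RFBcbKisqIiUhGQ4PEQcKExoZHisvKyIfHBsPBwUGCRQcHCYtLy0kHxsWDgUHDQ8UGhkoLjIwLiUgGA4GBw8UGhgVJDQ6OjMoIiETBAcWIR4YEx4oLjMsGBMiIBAHHiQfHh0aHB8bDAQKHiIeHSUoKSIdGhYUCQUNFB8gHyQrKyciGhsZFQkPFhkhISAqMCYnHxoZFw4LFRwcIycmKzYqKhoZGA4MDRQZHiEmKDA5NCgcEg0ICgwOFR0fJCoyMDInIBcUEAgJDRYcHh8mKw="/>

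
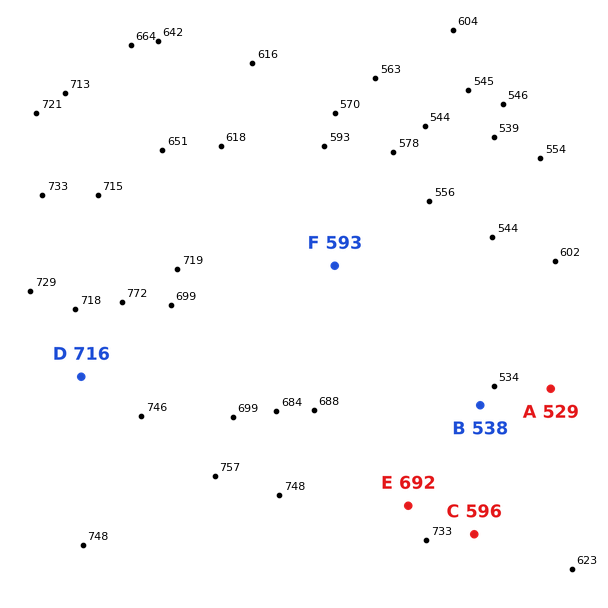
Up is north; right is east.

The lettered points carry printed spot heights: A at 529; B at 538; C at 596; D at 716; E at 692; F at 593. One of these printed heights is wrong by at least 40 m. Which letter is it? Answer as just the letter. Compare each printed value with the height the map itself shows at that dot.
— C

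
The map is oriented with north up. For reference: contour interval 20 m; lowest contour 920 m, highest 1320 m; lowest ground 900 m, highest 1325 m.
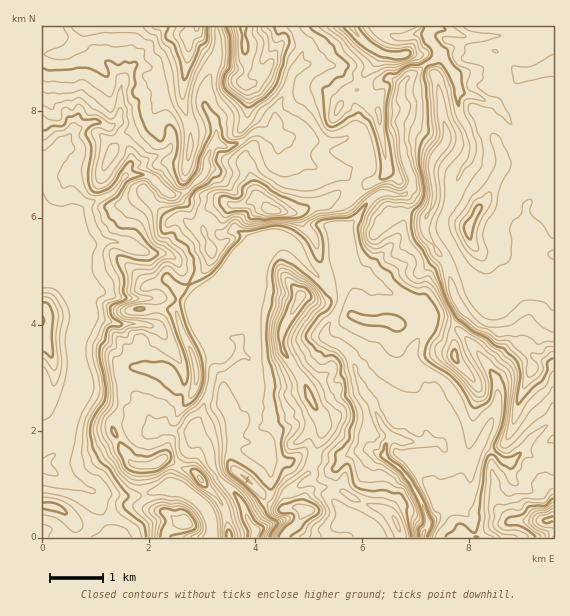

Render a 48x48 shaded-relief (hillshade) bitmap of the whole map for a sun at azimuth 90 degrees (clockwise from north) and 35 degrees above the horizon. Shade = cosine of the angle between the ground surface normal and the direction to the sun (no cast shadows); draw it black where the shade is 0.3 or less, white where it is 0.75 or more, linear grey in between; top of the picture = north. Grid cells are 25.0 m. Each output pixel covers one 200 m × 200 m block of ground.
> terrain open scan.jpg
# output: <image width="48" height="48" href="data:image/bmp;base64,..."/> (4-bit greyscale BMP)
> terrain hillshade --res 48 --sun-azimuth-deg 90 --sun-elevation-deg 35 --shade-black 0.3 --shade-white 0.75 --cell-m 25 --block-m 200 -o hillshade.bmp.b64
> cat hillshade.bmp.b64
<image width="48" height="48" href="data:image/bmp;base64,Qk32BAAAAAAAAHYAAAAoAAAAMAAAADAAAAABAAQAAAAAAIAEAAATCwAAEwsAABAAAAAAAAAAAAAAABEREQAiIiIAMzMzAERERABVVVUAZmZmAHd3dwCIiIgAmZmZAKqqqgC7u7sAzMzMAN3d3QDu7u4A////AJiKqplzFazsOPwQGsy6mqhr/iSJhld1RIeLuphkNHz9WfkwBb3bmYd9/1J5dEZ0R4m7qXZlR53pW9UAR538mIit/VaIZFd1Vqu6qGZ3iauUjZE0R63aiaqs+kiYVHmIdqqZl2V5qpc42yKXWJu5u6mt1mmZVIqYh5mIh0Rpu3NuwzrIRpu5vKm9hZmZZIuIiXd3djJpvJjNU5uodmvKrLvJWJmZZJp3mYh2VDSJjOupRqqYd2ncvMyGiZmZdYmHiKl1Q0i6ityoVpmXRonN3cuImZmIlki4eKmFImq6mcuXVpmXVXi97by4iZiIlyW7h6mFEnu6qbyXV5qYZVet/suImZmImTKcqqqWIWqqmKymaKmHZles79l5mZmHmlFsu6qYUjepmIrIaamGVVnM7riJmZmGi4Fbu6qpYReZiInLeamFRXvd7ZeJmZh0bbIqy5q5YReZiJjNial2RIzN7IiZmZdDjrMXzIu5UBeZiae+mJl1Nry96oiZmXUm3ZQVzqzJQDeJmpa9qZhjOtus2YiJl0Ns2mQ3zd3IQUeJqmbMqphRbdy7qIiKlkSdtkRoq+64YzaKuFnaqphBju25iIiKp1Sbc0eImt3JdFZ5llvKmZhAfv2oiJmZqWR1NomZqs3KhUV4hYy5mZhRPP7IeZmaqXMTipiJqt3KhCNpl6ypmZhzF97biZmamXAHupiJqsy5h2RHh5upmZl0FL/8mZmZiEA7qZmZmaqZmFI3h5u6mZmEJs/amZmHdzBrqZmZmZmZh2RHeKiLuZlzS9uqmZh1Z0OKmZmZmZmZhlaIV5ZZ25mFi6mqmId3ZUapiaqZmZmZhmmoZlRH3qmYmoi7l2d3dEmnirqZmZmZh4mFRVVYvtqYmGjLhEmXU3qFm6qpmZmZh3h0NnZ6u8qphmvagym4NKpWvKqZmZmYdniFNXeJqneZd725hCapNbpWvLqpmJmYZXiGVnd3aIVYvMyqukSJU6t1jLqpmJmYdmZ3mXREV3eLy6mqvaaJYWyWasupmIiXaZRZymQ1d1a8upiJqsyJYDyneLupmXiGSMpplEq1VVi8qZmJiImckEyod5qpmYiGRsyGVUrpRGm6mZmYiHaucGy5d4qpmamGRayWZkjqRXq6mYiIiXa9UFzKh4qpmamGRIuGiEbthVm6mIiImXfMUjnMloqpmbqGVoh3iWbNhomqmId4mGfcZTbMhpqpmaqneHVmmWfNhIy5iIZpuVnrZSbLd6qZmZq4d4dGmWnbdWrKiHVIuWv8dCjZaamJmaqoZ6hWh2vZZVnbiHZXqYz8cznIipeJmZmYeKhnhmzYQknet3dniaz8YzrZd3iZmZmZiLlnhmvYEGrf2Xh3eKvcc0vHaImZmZmZialnhlrpIFm++4iIdpvMk1y2eIiJmZmZmpmHdUnsUDq9/JiHZWiby6l3iImZiJmaqZmXZUjtcBrM3Zh2VFia39hniJqpmJiJqZmYVFjfkCrczKd1Nay5vaeIiJmZmYh4mZmHZVfPgDztyoZUStuqvKd3iZmZmQ=="/>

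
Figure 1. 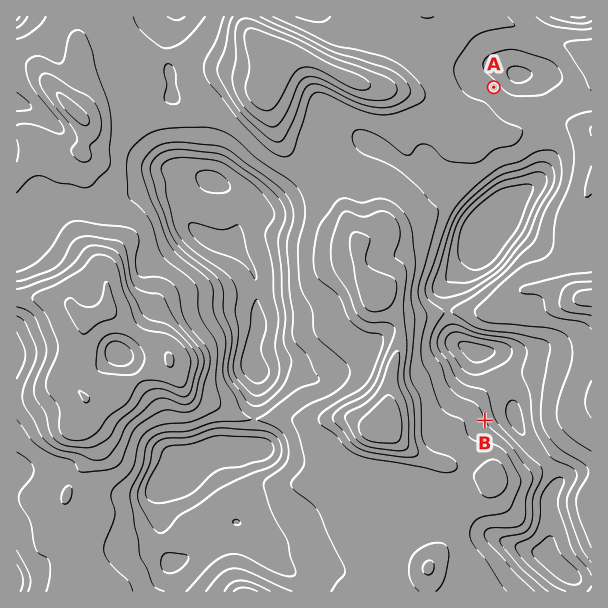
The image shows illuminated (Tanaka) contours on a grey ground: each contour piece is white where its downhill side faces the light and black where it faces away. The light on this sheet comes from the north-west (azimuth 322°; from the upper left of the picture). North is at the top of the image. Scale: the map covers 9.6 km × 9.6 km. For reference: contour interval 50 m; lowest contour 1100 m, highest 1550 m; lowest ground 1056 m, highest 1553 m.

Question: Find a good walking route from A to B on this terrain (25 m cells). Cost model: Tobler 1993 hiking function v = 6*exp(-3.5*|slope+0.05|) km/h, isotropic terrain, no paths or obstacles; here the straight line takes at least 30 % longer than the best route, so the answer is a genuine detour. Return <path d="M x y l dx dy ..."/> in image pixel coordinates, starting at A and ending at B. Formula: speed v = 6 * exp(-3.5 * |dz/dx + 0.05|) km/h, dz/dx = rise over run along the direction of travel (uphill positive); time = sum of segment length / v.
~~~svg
<path d="M494 87l0 21-65 129 0 5-3 6 0 18-9 18 0 16 8 15 0 36 3 6 9 9 9 18 12 12 15 8 7 7 5 9"/>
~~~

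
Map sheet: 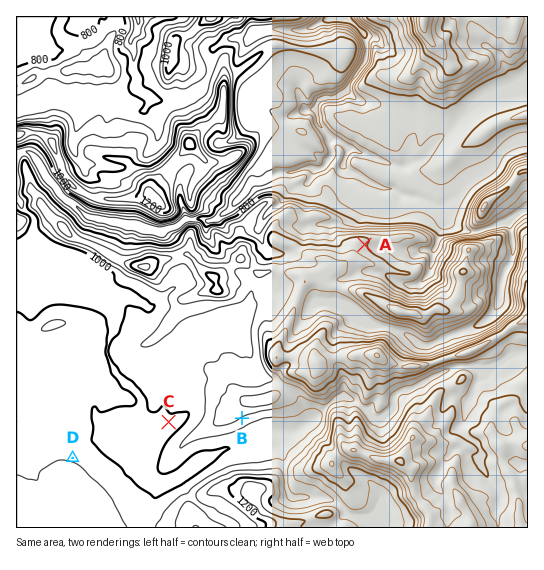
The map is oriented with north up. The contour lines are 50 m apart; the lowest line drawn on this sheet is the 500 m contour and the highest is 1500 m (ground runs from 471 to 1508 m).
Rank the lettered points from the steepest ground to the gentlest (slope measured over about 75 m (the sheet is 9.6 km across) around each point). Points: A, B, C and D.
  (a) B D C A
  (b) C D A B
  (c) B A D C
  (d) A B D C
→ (c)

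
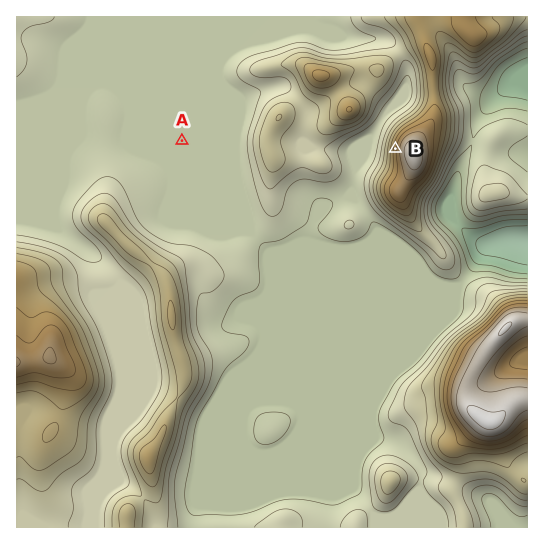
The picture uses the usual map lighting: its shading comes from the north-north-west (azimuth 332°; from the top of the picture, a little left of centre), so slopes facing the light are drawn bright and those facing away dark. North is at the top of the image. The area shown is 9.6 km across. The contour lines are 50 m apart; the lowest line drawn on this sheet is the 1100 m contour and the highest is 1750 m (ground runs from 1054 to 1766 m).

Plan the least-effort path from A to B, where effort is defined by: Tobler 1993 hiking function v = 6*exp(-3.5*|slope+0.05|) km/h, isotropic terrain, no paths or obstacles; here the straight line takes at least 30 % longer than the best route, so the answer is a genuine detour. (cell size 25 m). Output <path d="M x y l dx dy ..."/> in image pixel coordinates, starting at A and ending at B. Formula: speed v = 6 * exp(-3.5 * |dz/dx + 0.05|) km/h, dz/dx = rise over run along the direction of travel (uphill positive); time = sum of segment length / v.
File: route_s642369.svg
<path d="M182 141l67 33 10 11 8 4 6 0 21-11 13 0 14 7 17 0 13-7 11 0 19-9 2-3 0 1 2-1 0 1 2-2 8-16"/>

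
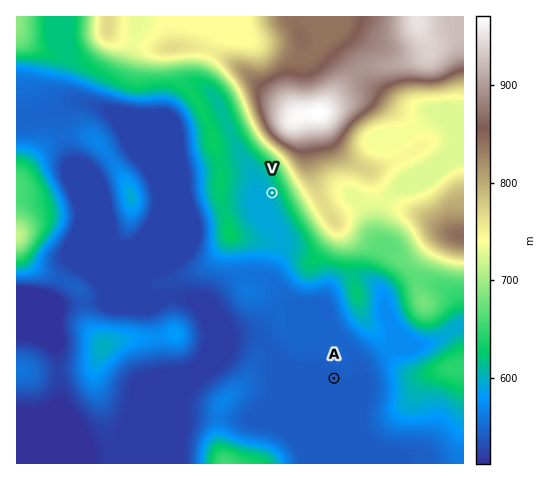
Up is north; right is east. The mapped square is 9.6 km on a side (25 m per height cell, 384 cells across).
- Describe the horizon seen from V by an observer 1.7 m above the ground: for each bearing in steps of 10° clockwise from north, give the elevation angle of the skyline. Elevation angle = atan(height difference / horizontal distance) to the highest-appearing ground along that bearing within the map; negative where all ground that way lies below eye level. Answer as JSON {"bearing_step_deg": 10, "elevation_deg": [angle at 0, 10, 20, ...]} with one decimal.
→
{"bearing_step_deg": 10, "elevation_deg": [11.7, 13.8, 14.2, 13.7, 13.8, 14.0, 13.7, 13.2, 12.4, 11.4, 10.1, 8.5, 6.5, 4.0, 1.6, 0.7, 0.2, -0.4, 0.1, 0.5, 0.0, 0.5, 1.0, 1.2, 1.1, 1.0, 1.2, 1.2, 1.2, 1.2, 1.0, 1.3, 2.2, 2.5, 3.3, 7.8]}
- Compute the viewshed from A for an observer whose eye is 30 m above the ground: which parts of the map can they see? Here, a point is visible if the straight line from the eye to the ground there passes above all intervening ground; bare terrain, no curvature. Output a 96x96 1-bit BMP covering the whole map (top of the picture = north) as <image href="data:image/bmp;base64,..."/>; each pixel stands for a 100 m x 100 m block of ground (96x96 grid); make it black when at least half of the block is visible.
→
<image width="96" height="96" href="data:image/bmp;base64,Qk2+BAAAAAAAAD4AAAAoAAAAYAAAAGAAAAABAAEAAAAAAIAEAAATCwAAEwsAAAIAAAAAAAAA////AAAAAAAAAAAAAAf//////AAAAAAAAA//////8AAAAAAAAA//////wAAAAAAAAB//////gAAAAAAAAB/////+AAAAAAAAAD/////+AAAAAAAAAD/////+AAAAAAAAAD//////AAAAAAAAAB//////gAAAAAAAAB//////wAAAAAAAAB//////wAAAAAAAAA//////4AAAAAAAAA//////8AAAACAAAA//////8AAAAHAAAAf/////8AAAAHgAAAf/////+AAAAHwAAAP//////AAAAH4AAAH//////7wAAH8AAAD///////AAAH/AAAB///////AAAH/8AAA///////AAAH//4AA///////AAAD//+AAf////x/gAAD///AAf////gfwAAD///gAf////APwAAB//fgAf///+Af4AAB/8PwAf///+A/4AAA/gPwAf///8D/wAAAEAPwAf///4H+AAAAAAPwA////wH8AAAAAAHwB////gP4AAAAAAHwD////gP4AAAAAAH4D////gPwAAAAAAH4D////APwAAAAAAP4D////APgAAAAAB/4D///+AfAAAAAAP/wD///+AfAAAAAB//wB///8AfAAAAAPn/4Af//4AeAAAAB/g/4AP//4A+AAAAP/gD8A///4B+AD+B//wAf////8D+AD////wAH//4/8H//7////4AD//wP/Pz//////wAD//wP//D//////wAB//wP/8D//////gAB//gP/wD//////AAA/+Af/AH/////nAAAfwAf+AP/z///HAAAPAA//Af+B//+HgAAEAA//j/4B//8HgAAAAB/D//wA//wDgAAAAB+B//gA//gDwAAAAD8A/+AA//ADwAAAAD4AfgAB/+ADwAAAAH4AAAAB/8ADwAAwAHwAAAAB/4ABwAA4APwAAAAD/4ABgAA4APwAAAAB/wABgAA8APwAAAAB/wABAAA8AfwAcAAB/gAAAAA8AfwAcAAA/gAAAAAcA/wAAAAA/AAAAAAcA/wAAAAA/AAAAAAcB/4AAAAAeAAAAAA4D/4AAAAAOAAAAAB4P/8AAAAAEAAAAAD5//+AAAAAAAAAAAD7///AAAAAAAAAAAB////gAAAAAAAAAAAP///gAAAAAAAAAAAH///wAAAAAAAAAAAH///wAAAAAAAAAAAH8A/4AAAAAAAAAAADwAAcAAAAAAAAAAADAAAPwAAAAAAAAAAAAAAD4AAAAAAAAAAEAAAAcAAAAAAAAAAcAAAAEAAAAAAAAAA+AAAAEAAAAAAAAAD+AAAAGAAAAAAAAAH+AAAAH4AAAAAAAAf8AAAAH/+AAAAAH//8AAAAH//B4AAA///4AAAAD//j8AAD///gAAAAAH/z+AAP///AAAAAAAA78AA///+AAAAAAAAf8AD/j/4AAAAAAAAH8AH+ACAAAAAAAAAD4AH8AAAAAAAAAAAD4AD8AAAAAAAAAAADwAB4AAAAAAAAAAADwAA4AAAAAAAAAAADgAAwAAAAAAAAAAADgAAwAAAAAAAAAAAA="/>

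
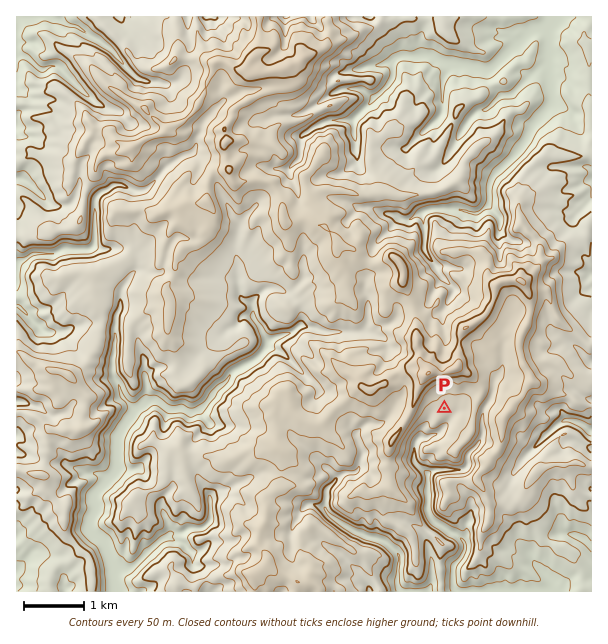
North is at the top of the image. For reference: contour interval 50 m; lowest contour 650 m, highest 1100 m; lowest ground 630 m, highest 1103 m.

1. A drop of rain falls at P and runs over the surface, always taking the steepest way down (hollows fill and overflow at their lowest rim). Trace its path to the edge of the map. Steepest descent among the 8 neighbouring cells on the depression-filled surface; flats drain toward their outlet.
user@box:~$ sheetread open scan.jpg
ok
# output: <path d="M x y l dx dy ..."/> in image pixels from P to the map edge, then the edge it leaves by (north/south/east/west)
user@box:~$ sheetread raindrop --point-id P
<path d="M444 408l3 0 5 5 0 4-15 17-6 1-5 3-7 0-3 3 0 5-2 1 0 15 14 12 0 38 3 6 6 6 4 1 8 6 7 3 8 8 1 3 0 4-4 9-8 8 0 21 5 4"/>
exit: south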